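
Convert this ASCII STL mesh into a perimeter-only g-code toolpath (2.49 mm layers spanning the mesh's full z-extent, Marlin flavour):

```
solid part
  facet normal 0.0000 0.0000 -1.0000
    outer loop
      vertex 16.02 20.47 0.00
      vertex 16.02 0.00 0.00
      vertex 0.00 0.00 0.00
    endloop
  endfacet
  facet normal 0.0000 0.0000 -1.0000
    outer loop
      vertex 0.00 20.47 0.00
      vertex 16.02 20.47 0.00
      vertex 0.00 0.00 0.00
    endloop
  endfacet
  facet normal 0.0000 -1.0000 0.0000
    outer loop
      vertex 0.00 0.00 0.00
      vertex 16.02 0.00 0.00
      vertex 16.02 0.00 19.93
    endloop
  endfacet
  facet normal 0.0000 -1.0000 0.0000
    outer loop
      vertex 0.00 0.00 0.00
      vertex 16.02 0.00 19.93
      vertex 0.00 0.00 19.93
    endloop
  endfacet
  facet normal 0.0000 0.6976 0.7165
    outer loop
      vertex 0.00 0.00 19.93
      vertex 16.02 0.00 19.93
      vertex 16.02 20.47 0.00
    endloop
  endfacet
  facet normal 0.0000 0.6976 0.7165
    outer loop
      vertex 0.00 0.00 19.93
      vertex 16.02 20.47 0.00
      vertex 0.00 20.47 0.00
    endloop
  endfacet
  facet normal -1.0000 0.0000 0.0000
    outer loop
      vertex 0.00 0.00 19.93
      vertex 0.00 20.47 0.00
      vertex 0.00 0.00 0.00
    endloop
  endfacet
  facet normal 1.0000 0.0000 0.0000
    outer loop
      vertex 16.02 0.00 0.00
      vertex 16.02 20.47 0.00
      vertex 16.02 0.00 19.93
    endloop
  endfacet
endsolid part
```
; perimeter-only toolpath
G21 ; units = mm
G90 ; absolute positioning
G28 ; home
; layer 1
G0 Z2.49
G0 X0.00 Y0.00
G1 X16.02 Y0.00
G1 X16.02 Y17.91
G1 X0.00 Y17.91
G1 X0.00 Y0.00
; layer 2
G0 Z4.98
G0 X0.00 Y0.00
G1 X16.02 Y0.00
G1 X16.02 Y15.35
G1 X0.00 Y15.35
G1 X0.00 Y0.00
; layer 3
G0 Z7.47
G0 X0.00 Y0.00
G1 X16.02 Y0.00
G1 X16.02 Y12.79
G1 X0.00 Y12.79
G1 X0.00 Y0.00
; layer 4
G0 Z9.96
G0 X0.00 Y0.00
G1 X16.02 Y0.00
G1 X16.02 Y10.23
G1 X0.00 Y10.23
G1 X0.00 Y0.00
; layer 5
G0 Z12.46
G0 X0.00 Y0.00
G1 X16.02 Y0.00
G1 X16.02 Y7.68
G1 X0.00 Y7.68
G1 X0.00 Y0.00
; layer 6
G0 Z14.95
G0 X0.00 Y0.00
G1 X16.02 Y0.00
G1 X16.02 Y5.12
G1 X0.00 Y5.12
G1 X0.00 Y0.00
; layer 7
G0 Z17.44
G0 X0.00 Y0.00
G1 X16.02 Y0.00
G1 X16.02 Y2.56
G1 X0.00 Y2.56
G1 X0.00 Y0.00
M2 ; end

The solid is a wedge (ramp): 16 × 20.5 mm base, rising to 19.9 mm along the y=0 edge and sloping linearly to z=0 at y=20.5. Slicing at Δz = 2.49 mm — 8 equal slices spanning the solid's height, so layer i sits at z = i·h/8 — gives 7 non-empty perimeters. Each is a 4-segment closed polygon; G0 lifts to the layer z and rapids to the start vertex, then G1 traces the edges. The cross-section shrinks linearly with z (the slice at the apex is degenerate and omitted).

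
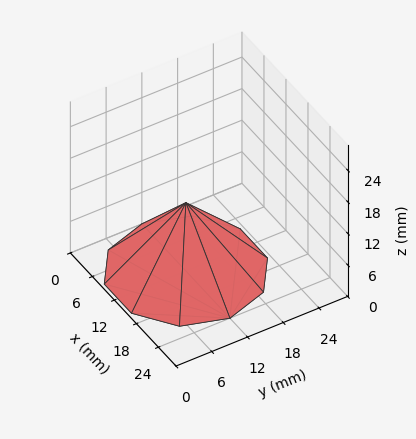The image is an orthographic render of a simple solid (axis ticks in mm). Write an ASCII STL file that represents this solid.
Reading the render: the shape is a regular 10-sided pyramid, base circumscribed radius ≈ 12 mm, apex at z ≈ 13 mm (dimensions read to the nearest mm from the axis ticks). For the STL, each face is triangulated and given an outward normal.

solid part
  facet normal 0.0000 0.0000 -1.0000
    outer loop
      vertex 15.71 23.41 0.00
      vertex 21.71 19.05 0.00
      vertex 24.00 12.00 0.00
    endloop
  endfacet
  facet normal 0.0000 0.0000 -1.0000
    outer loop
      vertex 8.29 23.41 0.00
      vertex 15.71 23.41 0.00
      vertex 24.00 12.00 0.00
    endloop
  endfacet
  facet normal 0.0000 0.0000 -1.0000
    outer loop
      vertex 2.29 19.05 0.00
      vertex 8.29 23.41 0.00
      vertex 24.00 12.00 0.00
    endloop
  endfacet
  facet normal 0.0000 0.0000 -1.0000
    outer loop
      vertex 0.00 12.00 0.00
      vertex 2.29 19.05 0.00
      vertex 24.00 12.00 0.00
    endloop
  endfacet
  facet normal 0.0000 0.0000 -1.0000
    outer loop
      vertex 2.29 4.95 0.00
      vertex 0.00 12.00 0.00
      vertex 24.00 12.00 0.00
    endloop
  endfacet
  facet normal 0.0000 0.0000 -1.0000
    outer loop
      vertex 8.29 0.59 0.00
      vertex 2.29 4.95 0.00
      vertex 24.00 12.00 0.00
    endloop
  endfacet
  facet normal 0.0000 0.0000 -1.0000
    outer loop
      vertex 15.71 0.59 0.00
      vertex 8.29 0.59 0.00
      vertex 24.00 12.00 0.00
    endloop
  endfacet
  facet normal 0.0000 0.0000 -1.0000
    outer loop
      vertex 21.71 4.95 0.00
      vertex 15.71 0.59 0.00
      vertex 24.00 12.00 0.00
    endloop
  endfacet
  facet normal 0.7147 0.2322 0.6597
    outer loop
      vertex 24.00 12.00 0.00
      vertex 21.71 19.05 0.00
      vertex 12.00 12.00 13.00
    endloop
  endfacet
  facet normal 0.4418 0.6080 0.6597
    outer loop
      vertex 21.71 19.05 0.00
      vertex 15.71 23.41 0.00
      vertex 12.00 12.00 13.00
    endloop
  endfacet
  facet normal 0.0000 0.7516 0.6596
    outer loop
      vertex 15.71 23.41 0.00
      vertex 8.29 23.41 0.00
      vertex 12.00 12.00 13.00
    endloop
  endfacet
  facet normal -0.4418 0.6080 0.6597
    outer loop
      vertex 8.29 23.41 0.00
      vertex 2.29 19.05 0.00
      vertex 12.00 12.00 13.00
    endloop
  endfacet
  facet normal -0.7147 0.2322 0.6597
    outer loop
      vertex 2.29 19.05 0.00
      vertex 0.00 12.00 0.00
      vertex 12.00 12.00 13.00
    endloop
  endfacet
  facet normal -0.7147 -0.2322 0.6597
    outer loop
      vertex 0.00 12.00 0.00
      vertex 2.29 4.95 0.00
      vertex 12.00 12.00 13.00
    endloop
  endfacet
  facet normal -0.4418 -0.6080 0.6597
    outer loop
      vertex 2.29 4.95 0.00
      vertex 8.29 0.59 0.00
      vertex 12.00 12.00 13.00
    endloop
  endfacet
  facet normal 0.0000 -0.7516 0.6596
    outer loop
      vertex 8.29 0.59 0.00
      vertex 15.71 0.59 0.00
      vertex 12.00 12.00 13.00
    endloop
  endfacet
  facet normal 0.4418 -0.6080 0.6597
    outer loop
      vertex 15.71 0.59 0.00
      vertex 21.71 4.95 0.00
      vertex 12.00 12.00 13.00
    endloop
  endfacet
  facet normal 0.7147 -0.2322 0.6597
    outer loop
      vertex 21.71 4.95 0.00
      vertex 24.00 12.00 0.00
      vertex 12.00 12.00 13.00
    endloop
  endfacet
endsolid part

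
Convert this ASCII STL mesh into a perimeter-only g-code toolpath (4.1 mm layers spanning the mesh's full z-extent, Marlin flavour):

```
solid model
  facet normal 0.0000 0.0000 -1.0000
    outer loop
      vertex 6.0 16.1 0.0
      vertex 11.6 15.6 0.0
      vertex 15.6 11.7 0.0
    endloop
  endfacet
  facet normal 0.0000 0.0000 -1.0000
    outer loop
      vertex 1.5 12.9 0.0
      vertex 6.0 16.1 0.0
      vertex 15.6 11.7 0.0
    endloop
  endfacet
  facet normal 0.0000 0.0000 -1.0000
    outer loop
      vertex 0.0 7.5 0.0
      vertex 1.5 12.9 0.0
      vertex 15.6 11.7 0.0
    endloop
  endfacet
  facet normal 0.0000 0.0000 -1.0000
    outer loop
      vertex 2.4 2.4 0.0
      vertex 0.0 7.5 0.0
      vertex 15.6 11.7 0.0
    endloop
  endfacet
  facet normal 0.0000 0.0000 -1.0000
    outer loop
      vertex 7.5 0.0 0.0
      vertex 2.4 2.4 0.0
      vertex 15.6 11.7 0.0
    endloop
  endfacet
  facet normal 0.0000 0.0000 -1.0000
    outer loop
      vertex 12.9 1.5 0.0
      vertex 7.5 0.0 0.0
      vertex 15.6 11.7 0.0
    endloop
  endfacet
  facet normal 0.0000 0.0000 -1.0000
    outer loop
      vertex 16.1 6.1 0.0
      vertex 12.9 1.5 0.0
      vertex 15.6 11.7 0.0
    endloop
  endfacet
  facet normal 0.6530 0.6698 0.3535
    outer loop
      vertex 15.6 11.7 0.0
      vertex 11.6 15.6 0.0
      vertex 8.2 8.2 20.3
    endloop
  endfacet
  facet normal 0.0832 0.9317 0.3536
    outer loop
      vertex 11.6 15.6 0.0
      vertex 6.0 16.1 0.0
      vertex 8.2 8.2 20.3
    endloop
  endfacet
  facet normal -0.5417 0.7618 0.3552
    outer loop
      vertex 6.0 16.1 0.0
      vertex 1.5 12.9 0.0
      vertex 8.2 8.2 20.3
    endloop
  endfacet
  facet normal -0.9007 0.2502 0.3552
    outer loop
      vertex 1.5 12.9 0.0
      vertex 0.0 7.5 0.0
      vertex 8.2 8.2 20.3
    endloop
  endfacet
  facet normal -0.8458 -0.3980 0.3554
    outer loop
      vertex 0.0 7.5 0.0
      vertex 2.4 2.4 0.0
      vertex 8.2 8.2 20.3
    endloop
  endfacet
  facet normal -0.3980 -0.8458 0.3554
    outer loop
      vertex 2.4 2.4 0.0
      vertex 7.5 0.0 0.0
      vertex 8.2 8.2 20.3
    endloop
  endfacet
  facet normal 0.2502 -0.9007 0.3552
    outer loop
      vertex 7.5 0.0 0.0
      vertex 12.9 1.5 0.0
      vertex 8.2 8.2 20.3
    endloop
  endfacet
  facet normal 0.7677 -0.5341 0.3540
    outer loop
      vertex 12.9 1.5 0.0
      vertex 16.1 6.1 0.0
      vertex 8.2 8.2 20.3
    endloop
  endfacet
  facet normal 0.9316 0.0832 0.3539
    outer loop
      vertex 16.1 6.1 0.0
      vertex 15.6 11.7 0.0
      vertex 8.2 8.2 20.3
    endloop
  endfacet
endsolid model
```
; perimeter-only toolpath
G21 ; units = mm
G90 ; absolute positioning
G28 ; home
; layer 1
G0 Z4.1
G0 X14.1 Y11.0
G1 X10.9 Y14.1
G1 X6.4 Y14.5
G1 X2.8 Y12.0
G1 X1.6 Y7.6
G1 X3.6 Y3.6
G1 X7.6 Y1.6
G1 X12.0 Y2.8
G1 X14.5 Y6.5
G1 X14.1 Y11.0
; layer 2
G0 Z8.1
G0 X12.6 Y10.3
G1 X10.2 Y12.6
G1 X6.9 Y12.9
G1 X4.2 Y11.0
G1 X3.3 Y7.8
G1 X4.7 Y4.7
G1 X7.8 Y3.3
G1 X11.0 Y4.2
G1 X12.9 Y6.9
G1 X12.6 Y10.3
; layer 3
G0 Z12.2
G0 X11.2 Y9.6
G1 X9.6 Y11.2
G1 X7.3 Y11.4
G1 X5.5 Y10.1
G1 X4.9 Y7.9
G1 X5.9 Y5.9
G1 X7.9 Y4.9
G1 X10.1 Y5.5
G1 X11.4 Y7.4
G1 X11.2 Y9.6
; layer 4
G0 Z16.2
G0 X9.7 Y8.9
G1 X8.9 Y9.7
G1 X7.8 Y9.8
G1 X6.9 Y9.1
G1 X6.6 Y8.1
G1 X7.0 Y7.0
G1 X8.1 Y6.6
G1 X9.1 Y6.9
G1 X9.8 Y7.8
G1 X9.7 Y8.9
M2 ; end

The solid is a regular 9-sided pyramid, base circumscribed radius ≈ 8.2 mm, apex at z ≈ 20.3 mm. Slicing at Δz = 4.1 mm — 5 equal slices spanning the solid's height, so layer i sits at z = i·h/5 — gives 4 non-empty perimeters. Each is a 9-segment closed polygon; G0 lifts to the layer z and rapids to the start vertex, then G1 traces the edges. The cross-section shrinks linearly with z (the slice at the apex is degenerate and omitted).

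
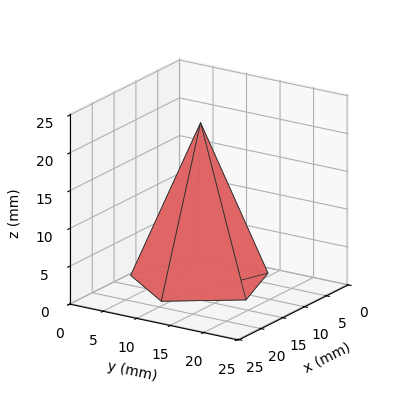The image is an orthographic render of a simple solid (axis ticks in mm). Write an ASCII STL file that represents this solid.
Reading the render: the shape is a regular 5-sided pyramid, base circumscribed radius ≈ 9 mm, apex at z ≈ 21 mm (dimensions read to the nearest mm from the axis ticks). For the STL, each face is triangulated and given an outward normal.

solid part
  facet normal 0.0000 0.0000 -1.0000
    outer loop
      vertex 1.7 14.3 0.0
      vertex 11.8 17.6 0.0
      vertex 18.0 9.0 0.0
    endloop
  endfacet
  facet normal 0.0000 0.0000 -1.0000
    outer loop
      vertex 1.7 3.7 0.0
      vertex 1.7 14.3 0.0
      vertex 18.0 9.0 0.0
    endloop
  endfacet
  facet normal 0.0000 0.0000 -1.0000
    outer loop
      vertex 11.8 0.4 0.0
      vertex 1.7 3.7 0.0
      vertex 18.0 9.0 0.0
    endloop
  endfacet
  facet normal 0.7662 0.5524 0.3284
    outer loop
      vertex 18.0 9.0 0.0
      vertex 11.8 17.6 0.0
      vertex 9.0 9.0 21.0
    endloop
  endfacet
  facet normal -0.2933 0.8978 0.3286
    outer loop
      vertex 11.8 17.6 0.0
      vertex 1.7 14.3 0.0
      vertex 9.0 9.0 21.0
    endloop
  endfacet
  facet normal -0.9446 0.0000 0.3283
    outer loop
      vertex 1.7 14.3 0.0
      vertex 1.7 3.7 0.0
      vertex 9.0 9.0 21.0
    endloop
  endfacet
  facet normal -0.2933 -0.8978 0.3286
    outer loop
      vertex 1.7 3.7 0.0
      vertex 11.8 0.4 0.0
      vertex 9.0 9.0 21.0
    endloop
  endfacet
  facet normal 0.7662 -0.5524 0.3284
    outer loop
      vertex 11.8 0.4 0.0
      vertex 18.0 9.0 0.0
      vertex 9.0 9.0 21.0
    endloop
  endfacet
endsolid part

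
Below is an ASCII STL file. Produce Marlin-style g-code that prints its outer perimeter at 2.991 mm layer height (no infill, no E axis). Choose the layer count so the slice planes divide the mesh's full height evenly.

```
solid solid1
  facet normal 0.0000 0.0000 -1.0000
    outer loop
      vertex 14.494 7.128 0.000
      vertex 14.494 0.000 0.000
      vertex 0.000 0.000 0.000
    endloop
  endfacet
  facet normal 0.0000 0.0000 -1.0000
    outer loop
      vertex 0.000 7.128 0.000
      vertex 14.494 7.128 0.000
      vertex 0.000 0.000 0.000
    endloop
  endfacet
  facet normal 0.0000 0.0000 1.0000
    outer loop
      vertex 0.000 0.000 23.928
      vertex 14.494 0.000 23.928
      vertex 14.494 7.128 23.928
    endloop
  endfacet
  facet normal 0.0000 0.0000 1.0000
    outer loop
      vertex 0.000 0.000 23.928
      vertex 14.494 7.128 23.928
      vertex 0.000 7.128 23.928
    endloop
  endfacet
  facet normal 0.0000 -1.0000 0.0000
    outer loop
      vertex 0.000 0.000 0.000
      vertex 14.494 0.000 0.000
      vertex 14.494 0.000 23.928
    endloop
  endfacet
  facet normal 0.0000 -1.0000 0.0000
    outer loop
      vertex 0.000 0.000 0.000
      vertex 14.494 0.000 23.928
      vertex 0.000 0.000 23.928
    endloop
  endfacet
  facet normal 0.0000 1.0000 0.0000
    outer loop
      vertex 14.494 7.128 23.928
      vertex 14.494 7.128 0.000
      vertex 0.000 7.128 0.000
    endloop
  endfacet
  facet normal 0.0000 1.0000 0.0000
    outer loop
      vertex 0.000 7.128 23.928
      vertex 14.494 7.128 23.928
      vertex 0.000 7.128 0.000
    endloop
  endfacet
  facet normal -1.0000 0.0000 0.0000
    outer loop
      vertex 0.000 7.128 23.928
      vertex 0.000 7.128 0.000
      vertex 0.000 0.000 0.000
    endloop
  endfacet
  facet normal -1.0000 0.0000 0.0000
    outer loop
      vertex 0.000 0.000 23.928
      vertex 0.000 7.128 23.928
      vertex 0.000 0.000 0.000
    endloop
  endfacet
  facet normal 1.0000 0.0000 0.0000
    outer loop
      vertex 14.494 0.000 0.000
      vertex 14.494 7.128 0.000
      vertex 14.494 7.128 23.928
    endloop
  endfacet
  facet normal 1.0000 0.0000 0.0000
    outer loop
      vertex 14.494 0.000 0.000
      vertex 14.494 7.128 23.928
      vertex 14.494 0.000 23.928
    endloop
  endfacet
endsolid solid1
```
; perimeter-only toolpath
G21 ; units = mm
G90 ; absolute positioning
G28 ; home
; layer 1
G0 Z2.991
G0 X0.000 Y0.000
G1 X14.494 Y0.000
G1 X14.494 Y7.128
G1 X0.000 Y7.128
G1 X0.000 Y0.000
; layer 2
G0 Z5.982
G0 X0.000 Y0.000
G1 X14.494 Y0.000
G1 X14.494 Y7.128
G1 X0.000 Y7.128
G1 X0.000 Y0.000
; layer 3
G0 Z8.973
G0 X0.000 Y0.000
G1 X14.494 Y0.000
G1 X14.494 Y7.128
G1 X0.000 Y7.128
G1 X0.000 Y0.000
; layer 4
G0 Z11.964
G0 X0.000 Y0.000
G1 X14.494 Y0.000
G1 X14.494 Y7.128
G1 X0.000 Y7.128
G1 X0.000 Y0.000
; layer 5
G0 Z14.955
G0 X0.000 Y0.000
G1 X14.494 Y0.000
G1 X14.494 Y7.128
G1 X0.000 Y7.128
G1 X0.000 Y0.000
; layer 6
G0 Z17.946
G0 X0.000 Y0.000
G1 X14.494 Y0.000
G1 X14.494 Y7.128
G1 X0.000 Y7.128
G1 X0.000 Y0.000
; layer 7
G0 Z20.937
G0 X0.000 Y0.000
G1 X14.494 Y0.000
G1 X14.494 Y7.128
G1 X0.000 Y7.128
G1 X0.000 Y0.000
; layer 8
G0 Z23.928
G0 X0.000 Y0.000
G1 X14.494 Y0.000
G1 X14.494 Y7.128
G1 X0.000 Y7.128
G1 X0.000 Y0.000
M2 ; end

The solid is a rectangular box, roughly 14.5 × 7.13 mm footprint and 23.9 mm tall. Slicing at Δz = 2.991 mm — 8 equal slices spanning the solid's height, so layer i sits at z = i·h/8 — gives 8 non-empty perimeters. Each is a 4-segment closed polygon; G0 lifts to the layer z and rapids to the start vertex, then G1 traces the edges.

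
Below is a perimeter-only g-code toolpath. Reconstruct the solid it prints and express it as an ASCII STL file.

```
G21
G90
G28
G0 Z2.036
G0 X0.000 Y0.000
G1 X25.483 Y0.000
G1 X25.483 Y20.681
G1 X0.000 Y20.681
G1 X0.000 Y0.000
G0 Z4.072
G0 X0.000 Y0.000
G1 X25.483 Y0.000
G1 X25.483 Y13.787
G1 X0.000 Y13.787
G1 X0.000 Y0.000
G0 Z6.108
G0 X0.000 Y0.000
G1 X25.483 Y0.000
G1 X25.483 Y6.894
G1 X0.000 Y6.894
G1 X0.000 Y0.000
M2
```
solid part
  facet normal 0.0000 0.0000 -1.0000
    outer loop
      vertex 25.483 27.575 0.000
      vertex 25.483 0.000 0.000
      vertex 0.000 0.000 0.000
    endloop
  endfacet
  facet normal 0.0000 0.0000 -1.0000
    outer loop
      vertex 0.000 27.575 0.000
      vertex 25.483 27.575 0.000
      vertex 0.000 0.000 0.000
    endloop
  endfacet
  facet normal 0.0000 -1.0000 0.0000
    outer loop
      vertex 0.000 0.000 0.000
      vertex 25.483 0.000 0.000
      vertex 25.483 0.000 8.144
    endloop
  endfacet
  facet normal 0.0000 -1.0000 0.0000
    outer loop
      vertex 0.000 0.000 0.000
      vertex 25.483 0.000 8.144
      vertex 0.000 0.000 8.144
    endloop
  endfacet
  facet normal 0.0000 0.2832 0.9590
    outer loop
      vertex 0.000 0.000 8.144
      vertex 25.483 0.000 8.144
      vertex 25.483 27.575 0.000
    endloop
  endfacet
  facet normal 0.0000 0.2832 0.9590
    outer loop
      vertex 0.000 0.000 8.144
      vertex 25.483 27.575 0.000
      vertex 0.000 27.575 0.000
    endloop
  endfacet
  facet normal -1.0000 0.0000 0.0000
    outer loop
      vertex 0.000 0.000 8.144
      vertex 0.000 27.575 0.000
      vertex 0.000 0.000 0.000
    endloop
  endfacet
  facet normal 1.0000 0.0000 0.0000
    outer loop
      vertex 25.483 0.000 0.000
      vertex 25.483 27.575 0.000
      vertex 25.483 0.000 8.144
    endloop
  endfacet
endsolid part

The G0 Z moves step by Δz≈2.036 mm. The G1 loops shrink linearly with z, so the solid tapers from its base footprint up to z≈8.14. Closing with a flat bottom cap and the tapered top and triangulating gives 8 facets — a wedge (ramp): 25.5 × 27.6 mm base, rising to 8.14 mm along the y=0 edge and sloping linearly to z=0 at y=27.6.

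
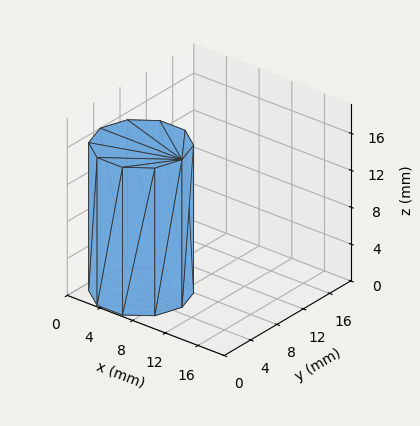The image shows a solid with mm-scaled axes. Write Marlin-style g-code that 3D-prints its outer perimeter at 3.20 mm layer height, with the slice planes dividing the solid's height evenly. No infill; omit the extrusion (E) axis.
Reading the render: the shape is a regular 10-sided prism (a cylinder approximated with 10 flat sides), circumscribed radius ≈ 5 mm, height ≈ 16 mm (dimensions read to the nearest mm from the axis ticks). For the g-code, the solid's height is divided into equal slices at the stated Δz and each level perimeter traced with G1 moves after a G0 lift.

; perimeter-only toolpath
G21 ; units = mm
G90 ; absolute positioning
G28 ; home
; layer 1
G0 Z3.20
G0 X10.00 Y5.00
G1 X9.05 Y7.94
G1 X6.55 Y9.76
G1 X3.45 Y9.76
G1 X0.95 Y7.94
G1 X0.00 Y5.00
G1 X0.95 Y2.06
G1 X3.45 Y0.24
G1 X6.55 Y0.24
G1 X9.05 Y2.06
G1 X10.00 Y5.00
; layer 2
G0 Z6.40
G0 X10.00 Y5.00
G1 X9.05 Y7.94
G1 X6.55 Y9.76
G1 X3.45 Y9.76
G1 X0.95 Y7.94
G1 X0.00 Y5.00
G1 X0.95 Y2.06
G1 X3.45 Y0.24
G1 X6.55 Y0.24
G1 X9.05 Y2.06
G1 X10.00 Y5.00
; layer 3
G0 Z9.60
G0 X10.00 Y5.00
G1 X9.05 Y7.94
G1 X6.55 Y9.76
G1 X3.45 Y9.76
G1 X0.95 Y7.94
G1 X0.00 Y5.00
G1 X0.95 Y2.06
G1 X3.45 Y0.24
G1 X6.55 Y0.24
G1 X9.05 Y2.06
G1 X10.00 Y5.00
; layer 4
G0 Z12.80
G0 X10.00 Y5.00
G1 X9.05 Y7.94
G1 X6.55 Y9.76
G1 X3.45 Y9.76
G1 X0.95 Y7.94
G1 X0.00 Y5.00
G1 X0.95 Y2.06
G1 X3.45 Y0.24
G1 X6.55 Y0.24
G1 X9.05 Y2.06
G1 X10.00 Y5.00
; layer 5
G0 Z16.00
G0 X10.00 Y5.00
G1 X9.05 Y7.94
G1 X6.55 Y9.76
G1 X3.45 Y9.76
G1 X0.95 Y7.94
G1 X0.00 Y5.00
G1 X0.95 Y2.06
G1 X3.45 Y0.24
G1 X6.55 Y0.24
G1 X9.05 Y2.06
G1 X10.00 Y5.00
M2 ; end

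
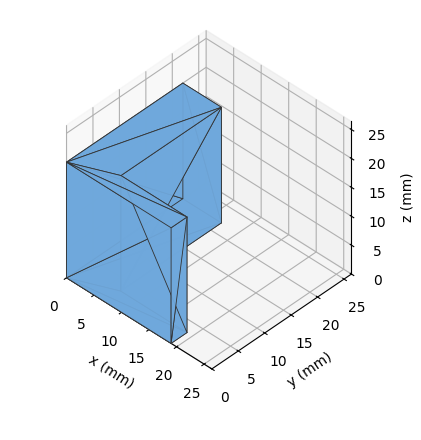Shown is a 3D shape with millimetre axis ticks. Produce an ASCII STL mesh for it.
Reading the render: the shape is an L-shaped prism: outer 19 × 22 mm, arm thicknesses ≈ 3 mm (horizontal) and 7 mm (vertical), extruded 20 mm in z (dimensions read to the nearest mm from the axis ticks). For the STL, each face is triangulated and given an outward normal.

solid part
  facet normal 0.0000 0.0000 -1.0000
    outer loop
      vertex 19.000 3.000 0.000
      vertex 19.000 0.000 0.000
      vertex 0.000 0.000 0.000
    endloop
  endfacet
  facet normal 0.0000 0.0000 -1.0000
    outer loop
      vertex 7.000 3.000 0.000
      vertex 19.000 3.000 0.000
      vertex 0.000 0.000 0.000
    endloop
  endfacet
  facet normal 0.0000 0.0000 -1.0000
    outer loop
      vertex 7.000 22.000 0.000
      vertex 7.000 3.000 0.000
      vertex 0.000 0.000 0.000
    endloop
  endfacet
  facet normal 0.0000 0.0000 -1.0000
    outer loop
      vertex 0.000 22.000 0.000
      vertex 7.000 22.000 0.000
      vertex 0.000 0.000 0.000
    endloop
  endfacet
  facet normal 0.0000 0.0000 1.0000
    outer loop
      vertex 0.000 0.000 20.000
      vertex 19.000 0.000 20.000
      vertex 19.000 3.000 20.000
    endloop
  endfacet
  facet normal 0.0000 0.0000 1.0000
    outer loop
      vertex 0.000 0.000 20.000
      vertex 19.000 3.000 20.000
      vertex 7.000 3.000 20.000
    endloop
  endfacet
  facet normal 0.0000 0.0000 1.0000
    outer loop
      vertex 0.000 0.000 20.000
      vertex 7.000 3.000 20.000
      vertex 7.000 22.000 20.000
    endloop
  endfacet
  facet normal 0.0000 0.0000 1.0000
    outer loop
      vertex 0.000 0.000 20.000
      vertex 7.000 22.000 20.000
      vertex 0.000 22.000 20.000
    endloop
  endfacet
  facet normal 0.0000 -1.0000 0.0000
    outer loop
      vertex 0.000 0.000 0.000
      vertex 19.000 0.000 0.000
      vertex 19.000 0.000 20.000
    endloop
  endfacet
  facet normal 0.0000 -1.0000 0.0000
    outer loop
      vertex 0.000 0.000 0.000
      vertex 19.000 0.000 20.000
      vertex 0.000 0.000 20.000
    endloop
  endfacet
  facet normal 1.0000 0.0000 0.0000
    outer loop
      vertex 19.000 0.000 0.000
      vertex 19.000 3.000 0.000
      vertex 19.000 3.000 20.000
    endloop
  endfacet
  facet normal 1.0000 0.0000 0.0000
    outer loop
      vertex 19.000 0.000 0.000
      vertex 19.000 3.000 20.000
      vertex 19.000 0.000 20.000
    endloop
  endfacet
  facet normal 0.0000 1.0000 0.0000
    outer loop
      vertex 19.000 3.000 0.000
      vertex 7.000 3.000 0.000
      vertex 7.000 3.000 20.000
    endloop
  endfacet
  facet normal 0.0000 1.0000 0.0000
    outer loop
      vertex 19.000 3.000 0.000
      vertex 7.000 3.000 20.000
      vertex 19.000 3.000 20.000
    endloop
  endfacet
  facet normal 1.0000 0.0000 0.0000
    outer loop
      vertex 7.000 3.000 0.000
      vertex 7.000 22.000 0.000
      vertex 7.000 22.000 20.000
    endloop
  endfacet
  facet normal 1.0000 0.0000 0.0000
    outer loop
      vertex 7.000 3.000 0.000
      vertex 7.000 22.000 20.000
      vertex 7.000 3.000 20.000
    endloop
  endfacet
  facet normal 0.0000 1.0000 0.0000
    outer loop
      vertex 7.000 22.000 0.000
      vertex 0.000 22.000 0.000
      vertex 0.000 22.000 20.000
    endloop
  endfacet
  facet normal 0.0000 1.0000 0.0000
    outer loop
      vertex 7.000 22.000 0.000
      vertex 0.000 22.000 20.000
      vertex 7.000 22.000 20.000
    endloop
  endfacet
  facet normal -1.0000 0.0000 0.0000
    outer loop
      vertex 0.000 22.000 0.000
      vertex 0.000 0.000 0.000
      vertex 0.000 0.000 20.000
    endloop
  endfacet
  facet normal -1.0000 0.0000 0.0000
    outer loop
      vertex 0.000 22.000 0.000
      vertex 0.000 0.000 20.000
      vertex 0.000 22.000 20.000
    endloop
  endfacet
endsolid part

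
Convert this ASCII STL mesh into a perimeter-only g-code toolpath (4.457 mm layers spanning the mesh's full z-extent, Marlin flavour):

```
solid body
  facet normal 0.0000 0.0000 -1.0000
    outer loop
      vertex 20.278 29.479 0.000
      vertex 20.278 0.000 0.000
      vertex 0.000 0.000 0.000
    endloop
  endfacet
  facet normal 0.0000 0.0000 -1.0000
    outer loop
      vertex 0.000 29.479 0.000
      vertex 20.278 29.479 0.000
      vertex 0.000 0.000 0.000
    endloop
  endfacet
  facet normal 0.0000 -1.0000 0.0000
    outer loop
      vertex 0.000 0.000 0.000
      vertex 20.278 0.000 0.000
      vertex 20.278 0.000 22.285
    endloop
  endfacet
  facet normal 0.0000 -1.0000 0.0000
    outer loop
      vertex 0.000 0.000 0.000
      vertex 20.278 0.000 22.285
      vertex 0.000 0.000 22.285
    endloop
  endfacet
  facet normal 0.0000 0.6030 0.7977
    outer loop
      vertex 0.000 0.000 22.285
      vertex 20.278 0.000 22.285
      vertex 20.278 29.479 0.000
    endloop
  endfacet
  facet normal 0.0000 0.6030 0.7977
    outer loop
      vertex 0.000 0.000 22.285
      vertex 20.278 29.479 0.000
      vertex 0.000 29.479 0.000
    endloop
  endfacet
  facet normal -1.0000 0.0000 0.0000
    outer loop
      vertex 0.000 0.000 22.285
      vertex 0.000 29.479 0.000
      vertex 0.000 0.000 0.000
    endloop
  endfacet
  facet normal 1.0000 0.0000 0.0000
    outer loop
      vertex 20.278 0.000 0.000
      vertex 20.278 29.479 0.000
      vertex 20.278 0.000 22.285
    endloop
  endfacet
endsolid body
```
; perimeter-only toolpath
G21 ; units = mm
G90 ; absolute positioning
G28 ; home
; layer 1
G0 Z4.457
G0 X0.000 Y0.000
G1 X20.278 Y0.000
G1 X20.278 Y23.583
G1 X0.000 Y23.583
G1 X0.000 Y0.000
; layer 2
G0 Z8.914
G0 X0.000 Y0.000
G1 X20.278 Y0.000
G1 X20.278 Y17.687
G1 X0.000 Y17.687
G1 X0.000 Y0.000
; layer 3
G0 Z13.371
G0 X0.000 Y0.000
G1 X20.278 Y0.000
G1 X20.278 Y11.792
G1 X0.000 Y11.792
G1 X0.000 Y0.000
; layer 4
G0 Z17.828
G0 X0.000 Y0.000
G1 X20.278 Y0.000
G1 X20.278 Y5.896
G1 X0.000 Y5.896
G1 X0.000 Y0.000
M2 ; end

The solid is a wedge (ramp): 20.3 × 29.5 mm base, rising to 22.3 mm along the y=0 edge and sloping linearly to z=0 at y=29.5. Slicing at Δz = 4.457 mm — 5 equal slices spanning the solid's height, so layer i sits at z = i·h/5 — gives 4 non-empty perimeters. Each is a 4-segment closed polygon; G0 lifts to the layer z and rapids to the start vertex, then G1 traces the edges. The cross-section shrinks linearly with z (the slice at the apex is degenerate and omitted).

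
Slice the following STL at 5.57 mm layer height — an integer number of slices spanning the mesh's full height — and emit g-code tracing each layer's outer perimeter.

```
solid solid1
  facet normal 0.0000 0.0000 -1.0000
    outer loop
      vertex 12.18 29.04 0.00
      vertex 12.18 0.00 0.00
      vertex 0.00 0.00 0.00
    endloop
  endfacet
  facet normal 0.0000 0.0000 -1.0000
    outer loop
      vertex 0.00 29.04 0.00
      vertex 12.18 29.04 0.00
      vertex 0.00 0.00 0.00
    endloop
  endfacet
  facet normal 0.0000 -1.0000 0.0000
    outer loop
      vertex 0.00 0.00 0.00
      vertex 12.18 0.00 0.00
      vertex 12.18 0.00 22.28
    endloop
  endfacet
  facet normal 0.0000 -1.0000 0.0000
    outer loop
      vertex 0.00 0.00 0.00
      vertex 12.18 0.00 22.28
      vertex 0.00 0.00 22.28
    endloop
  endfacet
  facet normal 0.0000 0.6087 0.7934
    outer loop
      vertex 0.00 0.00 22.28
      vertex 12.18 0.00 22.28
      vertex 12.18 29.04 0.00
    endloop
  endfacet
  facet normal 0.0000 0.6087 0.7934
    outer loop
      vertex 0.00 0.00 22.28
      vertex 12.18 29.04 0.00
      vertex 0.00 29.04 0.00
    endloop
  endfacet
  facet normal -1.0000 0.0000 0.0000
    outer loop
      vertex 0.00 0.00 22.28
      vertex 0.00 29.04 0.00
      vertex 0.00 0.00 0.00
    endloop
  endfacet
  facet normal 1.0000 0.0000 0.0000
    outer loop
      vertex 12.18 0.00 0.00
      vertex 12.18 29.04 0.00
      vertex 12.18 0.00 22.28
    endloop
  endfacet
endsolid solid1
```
; perimeter-only toolpath
G21 ; units = mm
G90 ; absolute positioning
G28 ; home
; layer 1
G0 Z5.57
G0 X0.00 Y0.00
G1 X12.18 Y0.00
G1 X12.18 Y21.78
G1 X0.00 Y21.78
G1 X0.00 Y0.00
; layer 2
G0 Z11.14
G0 X0.00 Y0.00
G1 X12.18 Y0.00
G1 X12.18 Y14.52
G1 X0.00 Y14.52
G1 X0.00 Y0.00
; layer 3
G0 Z16.71
G0 X0.00 Y0.00
G1 X12.18 Y0.00
G1 X12.18 Y7.26
G1 X0.00 Y7.26
G1 X0.00 Y0.00
M2 ; end

The solid is a wedge (ramp): 12.2 × 29 mm base, rising to 22.3 mm along the y=0 edge and sloping linearly to z=0 at y=29. Slicing at Δz = 5.57 mm — 4 equal slices spanning the solid's height, so layer i sits at z = i·h/4 — gives 3 non-empty perimeters. Each is a 4-segment closed polygon; G0 lifts to the layer z and rapids to the start vertex, then G1 traces the edges. The cross-section shrinks linearly with z (the slice at the apex is degenerate and omitted).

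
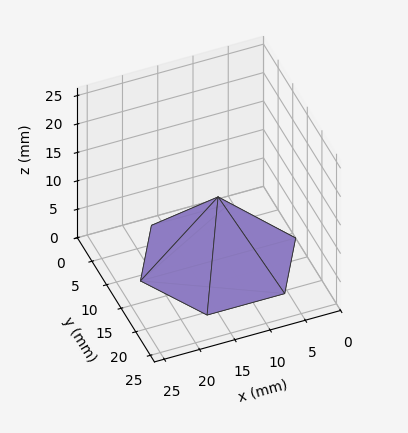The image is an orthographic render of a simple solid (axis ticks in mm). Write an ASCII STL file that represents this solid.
Reading the render: the shape is a regular 6-sided pyramid, base circumscribed radius ≈ 11 mm, apex at z ≈ 11 mm (dimensions read to the nearest mm from the axis ticks). For the STL, each face is triangulated and given an outward normal.

solid part
  facet normal 0.0000 0.0000 -1.0000
    outer loop
      vertex 5.50 20.53 0.00
      vertex 16.50 20.53 0.00
      vertex 22.00 11.00 0.00
    endloop
  endfacet
  facet normal 0.0000 0.0000 -1.0000
    outer loop
      vertex 0.00 11.00 0.00
      vertex 5.50 20.53 0.00
      vertex 22.00 11.00 0.00
    endloop
  endfacet
  facet normal 0.0000 0.0000 -1.0000
    outer loop
      vertex 5.50 1.47 0.00
      vertex 0.00 11.00 0.00
      vertex 22.00 11.00 0.00
    endloop
  endfacet
  facet normal 0.0000 0.0000 -1.0000
    outer loop
      vertex 16.50 1.47 0.00
      vertex 5.50 1.47 0.00
      vertex 22.00 11.00 0.00
    endloop
  endfacet
  facet normal 0.6547 0.3778 0.6547
    outer loop
      vertex 22.00 11.00 0.00
      vertex 16.50 20.53 0.00
      vertex 11.00 11.00 11.00
    endloop
  endfacet
  facet normal 0.0000 0.7558 0.6548
    outer loop
      vertex 16.50 20.53 0.00
      vertex 5.50 20.53 0.00
      vertex 11.00 11.00 11.00
    endloop
  endfacet
  facet normal -0.6547 0.3778 0.6547
    outer loop
      vertex 5.50 20.53 0.00
      vertex 0.00 11.00 0.00
      vertex 11.00 11.00 11.00
    endloop
  endfacet
  facet normal -0.6547 -0.3778 0.6547
    outer loop
      vertex 0.00 11.00 0.00
      vertex 5.50 1.47 0.00
      vertex 11.00 11.00 11.00
    endloop
  endfacet
  facet normal 0.0000 -0.7558 0.6548
    outer loop
      vertex 5.50 1.47 0.00
      vertex 16.50 1.47 0.00
      vertex 11.00 11.00 11.00
    endloop
  endfacet
  facet normal 0.6547 -0.3778 0.6547
    outer loop
      vertex 16.50 1.47 0.00
      vertex 22.00 11.00 0.00
      vertex 11.00 11.00 11.00
    endloop
  endfacet
endsolid part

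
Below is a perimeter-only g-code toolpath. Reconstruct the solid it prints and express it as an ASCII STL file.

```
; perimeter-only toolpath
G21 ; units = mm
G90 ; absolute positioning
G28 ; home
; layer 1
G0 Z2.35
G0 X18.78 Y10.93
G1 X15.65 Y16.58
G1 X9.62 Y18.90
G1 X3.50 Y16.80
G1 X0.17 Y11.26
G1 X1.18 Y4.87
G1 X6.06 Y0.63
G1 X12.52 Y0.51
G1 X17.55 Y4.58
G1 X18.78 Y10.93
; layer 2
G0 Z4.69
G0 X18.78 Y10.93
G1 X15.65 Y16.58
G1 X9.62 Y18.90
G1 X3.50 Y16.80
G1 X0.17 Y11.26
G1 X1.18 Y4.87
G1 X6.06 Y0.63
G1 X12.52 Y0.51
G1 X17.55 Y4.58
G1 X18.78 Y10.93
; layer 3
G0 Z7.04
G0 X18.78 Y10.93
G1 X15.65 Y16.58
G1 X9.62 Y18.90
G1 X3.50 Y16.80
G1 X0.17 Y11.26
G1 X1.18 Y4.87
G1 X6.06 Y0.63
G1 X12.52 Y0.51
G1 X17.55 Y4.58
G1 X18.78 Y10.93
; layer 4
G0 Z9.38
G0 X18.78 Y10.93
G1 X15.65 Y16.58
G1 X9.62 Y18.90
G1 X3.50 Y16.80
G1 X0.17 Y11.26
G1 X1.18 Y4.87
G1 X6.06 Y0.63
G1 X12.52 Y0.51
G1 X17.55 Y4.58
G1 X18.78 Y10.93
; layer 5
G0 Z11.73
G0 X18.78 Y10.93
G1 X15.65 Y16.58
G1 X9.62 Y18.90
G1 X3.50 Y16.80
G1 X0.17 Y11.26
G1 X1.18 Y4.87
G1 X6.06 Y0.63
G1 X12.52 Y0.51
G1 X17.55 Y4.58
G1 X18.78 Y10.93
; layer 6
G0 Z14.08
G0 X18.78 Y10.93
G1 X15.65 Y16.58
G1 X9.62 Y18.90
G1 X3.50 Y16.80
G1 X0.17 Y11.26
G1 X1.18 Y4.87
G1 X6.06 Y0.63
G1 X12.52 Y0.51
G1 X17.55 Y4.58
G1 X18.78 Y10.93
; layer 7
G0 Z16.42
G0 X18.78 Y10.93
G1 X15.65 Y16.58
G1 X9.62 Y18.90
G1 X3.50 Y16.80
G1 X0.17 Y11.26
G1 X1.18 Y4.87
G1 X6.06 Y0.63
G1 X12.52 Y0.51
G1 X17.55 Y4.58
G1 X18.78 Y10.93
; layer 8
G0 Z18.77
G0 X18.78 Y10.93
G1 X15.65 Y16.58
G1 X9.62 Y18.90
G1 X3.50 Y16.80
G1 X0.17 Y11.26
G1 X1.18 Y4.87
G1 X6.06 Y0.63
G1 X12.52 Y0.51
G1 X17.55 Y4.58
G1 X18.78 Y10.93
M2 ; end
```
solid part
  facet normal 0.0000 0.0000 -1.0000
    outer loop
      vertex 9.62 18.90 0.00
      vertex 15.65 16.58 0.00
      vertex 18.78 10.93 0.00
    endloop
  endfacet
  facet normal 0.0000 0.0000 -1.0000
    outer loop
      vertex 3.50 16.80 0.00
      vertex 9.62 18.90 0.00
      vertex 18.78 10.93 0.00
    endloop
  endfacet
  facet normal 0.0000 0.0000 -1.0000
    outer loop
      vertex 0.17 11.26 0.00
      vertex 3.50 16.80 0.00
      vertex 18.78 10.93 0.00
    endloop
  endfacet
  facet normal 0.0000 0.0000 -1.0000
    outer loop
      vertex 1.18 4.87 0.00
      vertex 0.17 11.26 0.00
      vertex 18.78 10.93 0.00
    endloop
  endfacet
  facet normal 0.0000 0.0000 -1.0000
    outer loop
      vertex 6.06 0.63 0.00
      vertex 1.18 4.87 0.00
      vertex 18.78 10.93 0.00
    endloop
  endfacet
  facet normal 0.0000 0.0000 -1.0000
    outer loop
      vertex 12.52 0.51 0.00
      vertex 6.06 0.63 0.00
      vertex 18.78 10.93 0.00
    endloop
  endfacet
  facet normal 0.0000 0.0000 -1.0000
    outer loop
      vertex 17.55 4.58 0.00
      vertex 12.52 0.51 0.00
      vertex 18.78 10.93 0.00
    endloop
  endfacet
  facet normal 0.0000 0.0000 1.0000
    outer loop
      vertex 18.78 10.93 18.77
      vertex 15.65 16.58 18.77
      vertex 9.62 18.90 18.77
    endloop
  endfacet
  facet normal 0.0000 0.0000 1.0000
    outer loop
      vertex 18.78 10.93 18.77
      vertex 9.62 18.90 18.77
      vertex 3.50 16.80 18.77
    endloop
  endfacet
  facet normal 0.0000 0.0000 1.0000
    outer loop
      vertex 18.78 10.93 18.77
      vertex 3.50 16.80 18.77
      vertex 0.17 11.26 18.77
    endloop
  endfacet
  facet normal 0.0000 0.0000 1.0000
    outer loop
      vertex 18.78 10.93 18.77
      vertex 0.17 11.26 18.77
      vertex 1.18 4.87 18.77
    endloop
  endfacet
  facet normal 0.0000 0.0000 1.0000
    outer loop
      vertex 18.78 10.93 18.77
      vertex 1.18 4.87 18.77
      vertex 6.06 0.63 18.77
    endloop
  endfacet
  facet normal 0.0000 0.0000 1.0000
    outer loop
      vertex 18.78 10.93 18.77
      vertex 6.06 0.63 18.77
      vertex 12.52 0.51 18.77
    endloop
  endfacet
  facet normal 0.0000 0.0000 1.0000
    outer loop
      vertex 18.78 10.93 18.77
      vertex 12.52 0.51 18.77
      vertex 17.55 4.58 18.77
    endloop
  endfacet
  facet normal 0.8747 0.4846 0.0000
    outer loop
      vertex 18.78 10.93 0.00
      vertex 15.65 16.58 0.00
      vertex 15.65 16.58 18.77
    endloop
  endfacet
  facet normal 0.8747 0.4846 0.0000
    outer loop
      vertex 18.78 10.93 0.00
      vertex 15.65 16.58 18.77
      vertex 18.78 10.93 18.77
    endloop
  endfacet
  facet normal 0.3591 0.9333 0.0000
    outer loop
      vertex 15.65 16.58 0.00
      vertex 9.62 18.90 0.00
      vertex 9.62 18.90 18.77
    endloop
  endfacet
  facet normal 0.3591 0.9333 0.0000
    outer loop
      vertex 15.65 16.58 0.00
      vertex 9.62 18.90 18.77
      vertex 15.65 16.58 18.77
    endloop
  endfacet
  facet normal -0.3246 0.9459 0.0000
    outer loop
      vertex 9.62 18.90 0.00
      vertex 3.50 16.80 0.00
      vertex 3.50 16.80 18.77
    endloop
  endfacet
  facet normal -0.3246 0.9459 0.0000
    outer loop
      vertex 9.62 18.90 0.00
      vertex 3.50 16.80 18.77
      vertex 9.62 18.90 18.77
    endloop
  endfacet
  facet normal -0.8571 0.5152 0.0000
    outer loop
      vertex 3.50 16.80 0.00
      vertex 0.17 11.26 0.00
      vertex 0.17 11.26 18.77
    endloop
  endfacet
  facet normal -0.8571 0.5152 0.0000
    outer loop
      vertex 3.50 16.80 0.00
      vertex 0.17 11.26 18.77
      vertex 3.50 16.80 18.77
    endloop
  endfacet
  facet normal -0.9877 -0.1561 0.0000
    outer loop
      vertex 0.17 11.26 0.00
      vertex 1.18 4.87 0.00
      vertex 1.18 4.87 18.77
    endloop
  endfacet
  facet normal -0.9877 -0.1561 0.0000
    outer loop
      vertex 0.17 11.26 0.00
      vertex 1.18 4.87 18.77
      vertex 0.17 11.26 18.77
    endloop
  endfacet
  facet normal -0.6559 -0.7549 0.0000
    outer loop
      vertex 1.18 4.87 0.00
      vertex 6.06 0.63 0.00
      vertex 6.06 0.63 18.77
    endloop
  endfacet
  facet normal -0.6559 -0.7549 0.0000
    outer loop
      vertex 1.18 4.87 0.00
      vertex 6.06 0.63 18.77
      vertex 1.18 4.87 18.77
    endloop
  endfacet
  facet normal -0.0186 -0.9998 0.0000
    outer loop
      vertex 6.06 0.63 0.00
      vertex 12.52 0.51 0.00
      vertex 12.52 0.51 18.77
    endloop
  endfacet
  facet normal -0.0186 -0.9998 0.0000
    outer loop
      vertex 6.06 0.63 0.00
      vertex 12.52 0.51 18.77
      vertex 6.06 0.63 18.77
    endloop
  endfacet
  facet normal 0.6290 -0.7774 0.0000
    outer loop
      vertex 12.52 0.51 0.00
      vertex 17.55 4.58 0.00
      vertex 17.55 4.58 18.77
    endloop
  endfacet
  facet normal 0.6290 -0.7774 0.0000
    outer loop
      vertex 12.52 0.51 0.00
      vertex 17.55 4.58 18.77
      vertex 12.52 0.51 18.77
    endloop
  endfacet
  facet normal 0.9818 -0.1902 0.0000
    outer loop
      vertex 17.55 4.58 0.00
      vertex 18.78 10.93 0.00
      vertex 18.78 10.93 18.77
    endloop
  endfacet
  facet normal 0.9818 -0.1902 0.0000
    outer loop
      vertex 17.55 4.58 0.00
      vertex 18.78 10.93 18.77
      vertex 17.55 4.58 18.77
    endloop
  endfacet
endsolid part

The G0 Z moves step by Δz≈2.35 mm. Every layer's G1 loop is the same polygon, so the solid is a straight extrusion of it from z=0 to z≈18.8. Closing with flat bottom and top caps and triangulating gives 32 facets — a regular 9-sided prism (a cylinder approximated with 9 flat sides), circumscribed radius ≈ 9.45 mm, height ≈ 18.8 mm.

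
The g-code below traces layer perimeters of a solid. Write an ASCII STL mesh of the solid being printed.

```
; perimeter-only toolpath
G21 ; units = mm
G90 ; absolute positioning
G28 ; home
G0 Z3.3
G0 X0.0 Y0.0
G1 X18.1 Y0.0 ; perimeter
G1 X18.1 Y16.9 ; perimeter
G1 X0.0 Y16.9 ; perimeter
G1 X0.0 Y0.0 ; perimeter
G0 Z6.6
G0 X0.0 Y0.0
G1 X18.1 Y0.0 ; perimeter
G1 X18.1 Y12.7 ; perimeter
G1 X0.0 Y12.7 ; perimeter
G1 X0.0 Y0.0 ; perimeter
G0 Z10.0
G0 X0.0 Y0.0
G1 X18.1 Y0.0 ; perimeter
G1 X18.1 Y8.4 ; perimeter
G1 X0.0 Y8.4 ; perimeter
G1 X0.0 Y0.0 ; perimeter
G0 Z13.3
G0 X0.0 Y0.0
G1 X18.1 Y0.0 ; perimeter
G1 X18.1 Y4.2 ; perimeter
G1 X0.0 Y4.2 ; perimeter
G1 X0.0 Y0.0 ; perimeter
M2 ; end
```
solid part
  facet normal 0.0000 0.0000 -1.0000
    outer loop
      vertex 18.1 21.1 0.0
      vertex 18.1 0.0 0.0
      vertex 0.0 0.0 0.0
    endloop
  endfacet
  facet normal 0.0000 0.0000 -1.0000
    outer loop
      vertex 0.0 21.1 0.0
      vertex 18.1 21.1 0.0
      vertex 0.0 0.0 0.0
    endloop
  endfacet
  facet normal 0.0000 -1.0000 0.0000
    outer loop
      vertex 0.0 0.0 0.0
      vertex 18.1 0.0 0.0
      vertex 18.1 0.0 16.6
    endloop
  endfacet
  facet normal 0.0000 -1.0000 0.0000
    outer loop
      vertex 0.0 0.0 0.0
      vertex 18.1 0.0 16.6
      vertex 0.0 0.0 16.6
    endloop
  endfacet
  facet normal 0.0000 0.6183 0.7859
    outer loop
      vertex 0.0 0.0 16.6
      vertex 18.1 0.0 16.6
      vertex 18.1 21.1 0.0
    endloop
  endfacet
  facet normal 0.0000 0.6183 0.7859
    outer loop
      vertex 0.0 0.0 16.6
      vertex 18.1 21.1 0.0
      vertex 0.0 21.1 0.0
    endloop
  endfacet
  facet normal -1.0000 0.0000 0.0000
    outer loop
      vertex 0.0 0.0 16.6
      vertex 0.0 21.1 0.0
      vertex 0.0 0.0 0.0
    endloop
  endfacet
  facet normal 1.0000 0.0000 0.0000
    outer loop
      vertex 18.1 0.0 0.0
      vertex 18.1 21.1 0.0
      vertex 18.1 0.0 16.6
    endloop
  endfacet
endsolid part

The G0 Z moves step by Δz≈3.3 mm. The G1 loops shrink linearly with z, so the solid tapers from its base footprint up to z≈16.6. Closing with a flat bottom cap and the tapered top and triangulating gives 8 facets — a wedge (ramp): 18.1 × 21.1 mm base, rising to 16.6 mm along the y=0 edge and sloping linearly to z=0 at y=21.1.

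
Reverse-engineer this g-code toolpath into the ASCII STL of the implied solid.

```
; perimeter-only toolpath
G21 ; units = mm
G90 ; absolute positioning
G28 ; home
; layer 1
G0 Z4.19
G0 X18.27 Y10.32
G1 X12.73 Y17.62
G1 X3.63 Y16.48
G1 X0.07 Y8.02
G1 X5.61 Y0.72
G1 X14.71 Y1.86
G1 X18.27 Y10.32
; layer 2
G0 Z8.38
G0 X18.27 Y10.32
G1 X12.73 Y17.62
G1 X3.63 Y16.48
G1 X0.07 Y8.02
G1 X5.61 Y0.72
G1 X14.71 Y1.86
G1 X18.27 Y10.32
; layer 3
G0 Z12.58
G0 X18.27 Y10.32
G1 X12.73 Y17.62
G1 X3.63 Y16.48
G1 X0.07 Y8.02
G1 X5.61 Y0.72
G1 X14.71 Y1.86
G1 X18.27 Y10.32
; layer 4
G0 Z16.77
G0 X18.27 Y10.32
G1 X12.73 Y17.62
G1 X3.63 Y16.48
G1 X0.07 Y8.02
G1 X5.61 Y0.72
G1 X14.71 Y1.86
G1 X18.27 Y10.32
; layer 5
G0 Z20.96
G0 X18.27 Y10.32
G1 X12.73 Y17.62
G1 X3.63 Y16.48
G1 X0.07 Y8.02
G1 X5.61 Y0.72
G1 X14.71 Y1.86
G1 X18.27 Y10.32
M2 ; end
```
solid part
  facet normal 0.0000 0.0000 -1.0000
    outer loop
      vertex 3.63 16.48 0.00
      vertex 12.73 17.62 0.00
      vertex 18.27 10.32 0.00
    endloop
  endfacet
  facet normal 0.0000 0.0000 -1.0000
    outer loop
      vertex 0.07 8.02 0.00
      vertex 3.63 16.48 0.00
      vertex 18.27 10.32 0.00
    endloop
  endfacet
  facet normal 0.0000 0.0000 -1.0000
    outer loop
      vertex 5.61 0.72 0.00
      vertex 0.07 8.02 0.00
      vertex 18.27 10.32 0.00
    endloop
  endfacet
  facet normal 0.0000 0.0000 -1.0000
    outer loop
      vertex 14.71 1.86 0.00
      vertex 5.61 0.72 0.00
      vertex 18.27 10.32 0.00
    endloop
  endfacet
  facet normal 0.0000 0.0000 1.0000
    outer loop
      vertex 18.27 10.32 20.96
      vertex 12.73 17.62 20.96
      vertex 3.63 16.48 20.96
    endloop
  endfacet
  facet normal 0.0000 0.0000 1.0000
    outer loop
      vertex 18.27 10.32 20.96
      vertex 3.63 16.48 20.96
      vertex 0.07 8.02 20.96
    endloop
  endfacet
  facet normal 0.0000 0.0000 1.0000
    outer loop
      vertex 18.27 10.32 20.96
      vertex 0.07 8.02 20.96
      vertex 5.61 0.72 20.96
    endloop
  endfacet
  facet normal 0.0000 0.0000 1.0000
    outer loop
      vertex 18.27 10.32 20.96
      vertex 5.61 0.72 20.96
      vertex 14.71 1.86 20.96
    endloop
  endfacet
  facet normal 0.7966 0.6045 0.0000
    outer loop
      vertex 18.27 10.32 0.00
      vertex 12.73 17.62 0.00
      vertex 12.73 17.62 20.96
    endloop
  endfacet
  facet normal 0.7966 0.6045 0.0000
    outer loop
      vertex 18.27 10.32 0.00
      vertex 12.73 17.62 20.96
      vertex 18.27 10.32 20.96
    endloop
  endfacet
  facet normal -0.1243 0.9922 0.0000
    outer loop
      vertex 12.73 17.62 0.00
      vertex 3.63 16.48 0.00
      vertex 3.63 16.48 20.96
    endloop
  endfacet
  facet normal -0.1243 0.9922 0.0000
    outer loop
      vertex 12.73 17.62 0.00
      vertex 3.63 16.48 20.96
      vertex 12.73 17.62 20.96
    endloop
  endfacet
  facet normal -0.9217 0.3879 0.0000
    outer loop
      vertex 3.63 16.48 0.00
      vertex 0.07 8.02 0.00
      vertex 0.07 8.02 20.96
    endloop
  endfacet
  facet normal -0.9217 0.3879 0.0000
    outer loop
      vertex 3.63 16.48 0.00
      vertex 0.07 8.02 20.96
      vertex 3.63 16.48 20.96
    endloop
  endfacet
  facet normal -0.7966 -0.6045 0.0000
    outer loop
      vertex 0.07 8.02 0.00
      vertex 5.61 0.72 0.00
      vertex 5.61 0.72 20.96
    endloop
  endfacet
  facet normal -0.7966 -0.6045 0.0000
    outer loop
      vertex 0.07 8.02 0.00
      vertex 5.61 0.72 20.96
      vertex 0.07 8.02 20.96
    endloop
  endfacet
  facet normal 0.1243 -0.9922 0.0000
    outer loop
      vertex 5.61 0.72 0.00
      vertex 14.71 1.86 0.00
      vertex 14.71 1.86 20.96
    endloop
  endfacet
  facet normal 0.1243 -0.9922 0.0000
    outer loop
      vertex 5.61 0.72 0.00
      vertex 14.71 1.86 20.96
      vertex 5.61 0.72 20.96
    endloop
  endfacet
  facet normal 0.9217 -0.3879 0.0000
    outer loop
      vertex 14.71 1.86 0.00
      vertex 18.27 10.32 0.00
      vertex 18.27 10.32 20.96
    endloop
  endfacet
  facet normal 0.9217 -0.3879 0.0000
    outer loop
      vertex 14.71 1.86 0.00
      vertex 18.27 10.32 20.96
      vertex 14.71 1.86 20.96
    endloop
  endfacet
endsolid part

The G0 Z moves step by Δz≈4.19 mm. Every layer's G1 loop is the same polygon, so the solid is a straight extrusion of it from z=0 to z≈21. Closing with flat bottom and top caps and triangulating gives 20 facets — a regular 6-sided prism (a cylinder approximated with 6 flat sides), circumscribed radius ≈ 9.17 mm, height ≈ 21 mm.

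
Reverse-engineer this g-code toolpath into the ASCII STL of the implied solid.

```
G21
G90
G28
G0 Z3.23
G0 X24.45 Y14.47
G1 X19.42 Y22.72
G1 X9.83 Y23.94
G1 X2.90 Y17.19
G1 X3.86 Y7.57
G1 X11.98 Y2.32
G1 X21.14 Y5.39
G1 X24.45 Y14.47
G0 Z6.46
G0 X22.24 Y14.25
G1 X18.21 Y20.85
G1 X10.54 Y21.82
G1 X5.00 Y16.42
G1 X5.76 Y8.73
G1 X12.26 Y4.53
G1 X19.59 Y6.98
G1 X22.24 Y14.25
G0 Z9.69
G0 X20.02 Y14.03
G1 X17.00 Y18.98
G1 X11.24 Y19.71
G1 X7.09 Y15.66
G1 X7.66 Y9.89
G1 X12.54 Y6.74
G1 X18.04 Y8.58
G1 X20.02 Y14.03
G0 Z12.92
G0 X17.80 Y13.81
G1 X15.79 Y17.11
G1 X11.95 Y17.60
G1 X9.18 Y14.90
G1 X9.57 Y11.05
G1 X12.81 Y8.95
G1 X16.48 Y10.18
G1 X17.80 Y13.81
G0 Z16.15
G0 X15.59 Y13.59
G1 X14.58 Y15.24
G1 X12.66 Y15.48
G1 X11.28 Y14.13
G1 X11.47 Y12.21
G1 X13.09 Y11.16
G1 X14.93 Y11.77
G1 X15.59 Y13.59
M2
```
solid part
  facet normal 0.0000 0.0000 -1.0000
    outer loop
      vertex 9.12 26.05 0.00
      vertex 20.63 24.59 0.00
      vertex 26.67 14.69 0.00
    endloop
  endfacet
  facet normal 0.0000 0.0000 -1.0000
    outer loop
      vertex 0.81 17.95 0.00
      vertex 9.12 26.05 0.00
      vertex 26.67 14.69 0.00
    endloop
  endfacet
  facet normal 0.0000 0.0000 -1.0000
    outer loop
      vertex 1.96 6.41 0.00
      vertex 0.81 17.95 0.00
      vertex 26.67 14.69 0.00
    endloop
  endfacet
  facet normal 0.0000 0.0000 -1.0000
    outer loop
      vertex 11.70 0.11 0.00
      vertex 1.96 6.41 0.00
      vertex 26.67 14.69 0.00
    endloop
  endfacet
  facet normal 0.0000 0.0000 -1.0000
    outer loop
      vertex 22.70 3.79 0.00
      vertex 11.70 0.11 0.00
      vertex 26.67 14.69 0.00
    endloop
  endfacet
  facet normal 0.7251 0.4424 0.5278
    outer loop
      vertex 26.67 14.69 0.00
      vertex 20.63 24.59 0.00
      vertex 13.37 13.37 19.38
    endloop
  endfacet
  facet normal 0.1069 0.8426 0.5279
    outer loop
      vertex 20.63 24.59 0.00
      vertex 9.12 26.05 0.00
      vertex 13.37 13.37 19.38
    endloop
  endfacet
  facet normal -0.5928 0.6082 0.5279
    outer loop
      vertex 9.12 26.05 0.00
      vertex 0.81 17.95 0.00
      vertex 13.37 13.37 19.38
    endloop
  endfacet
  facet normal -0.8452 -0.0842 0.5278
    outer loop
      vertex 0.81 17.95 0.00
      vertex 1.96 6.41 0.00
      vertex 13.37 13.37 19.38
    endloop
  endfacet
  facet normal -0.4613 -0.7132 0.5277
    outer loop
      vertex 1.96 6.41 0.00
      vertex 11.70 0.11 0.00
      vertex 13.37 13.37 19.38
    endloop
  endfacet
  facet normal 0.2695 -0.8054 0.5279
    outer loop
      vertex 11.70 0.11 0.00
      vertex 22.70 3.79 0.00
      vertex 13.37 13.37 19.38
    endloop
  endfacet
  facet normal 0.7980 -0.2907 0.5279
    outer loop
      vertex 22.70 3.79 0.00
      vertex 26.67 14.69 0.00
      vertex 13.37 13.37 19.38
    endloop
  endfacet
endsolid part

The G0 Z moves step by Δz≈3.23 mm. The G1 loops shrink linearly with z, so the solid tapers from its base footprint up to z≈19.4. Closing with a flat bottom cap and the tapered top and triangulating gives 12 facets — a regular 7-sided pyramid, base circumscribed radius ≈ 13.4 mm, apex at z ≈ 19.4 mm.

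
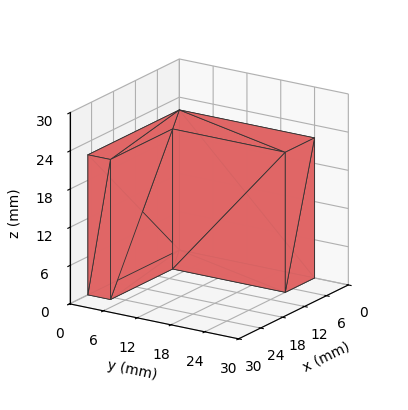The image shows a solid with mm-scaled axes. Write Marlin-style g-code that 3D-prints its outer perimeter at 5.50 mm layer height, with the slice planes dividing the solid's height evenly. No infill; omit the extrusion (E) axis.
Reading the render: the shape is an L-shaped prism: outer 25 × 24 mm, arm thicknesses ≈ 4 mm (horizontal) and 8 mm (vertical), extruded 22 mm in z (dimensions read to the nearest mm from the axis ticks). For the g-code, the solid's height is divided into equal slices at the stated Δz and each level perimeter traced with G1 moves after a G0 lift.

; perimeter-only toolpath
G21 ; units = mm
G90 ; absolute positioning
G28 ; home
; layer 1
G0 Z5.50
G0 X0.00 Y0.00
G1 X25.00 Y0.00
G1 X25.00 Y4.00
G1 X8.00 Y4.00
G1 X8.00 Y24.00
G1 X0.00 Y24.00
G1 X0.00 Y0.00
; layer 2
G0 Z11.00
G0 X0.00 Y0.00
G1 X25.00 Y0.00
G1 X25.00 Y4.00
G1 X8.00 Y4.00
G1 X8.00 Y24.00
G1 X0.00 Y24.00
G1 X0.00 Y0.00
; layer 3
G0 Z16.50
G0 X0.00 Y0.00
G1 X25.00 Y0.00
G1 X25.00 Y4.00
G1 X8.00 Y4.00
G1 X8.00 Y24.00
G1 X0.00 Y24.00
G1 X0.00 Y0.00
; layer 4
G0 Z22.00
G0 X0.00 Y0.00
G1 X25.00 Y0.00
G1 X25.00 Y4.00
G1 X8.00 Y4.00
G1 X8.00 Y24.00
G1 X0.00 Y24.00
G1 X0.00 Y0.00
M2 ; end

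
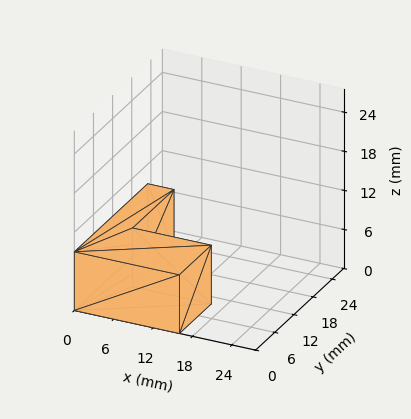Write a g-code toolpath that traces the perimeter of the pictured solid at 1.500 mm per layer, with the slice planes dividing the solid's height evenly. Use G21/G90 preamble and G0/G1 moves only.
Reading the render: the shape is an L-shaped prism: outer 16 × 23 mm, arm thicknesses ≈ 10 mm (horizontal) and 4 mm (vertical), extruded 9 mm in z (dimensions read to the nearest mm from the axis ticks). For the g-code, the solid's height is divided into equal slices at the stated Δz and each level perimeter traced with G1 moves after a G0 lift.

; perimeter-only toolpath
G21 ; units = mm
G90 ; absolute positioning
G28 ; home
; layer 1
G0 Z1.500
G0 X0.000 Y0.000
G1 X16.000 Y0.000
G1 X16.000 Y10.000
G1 X4.000 Y10.000
G1 X4.000 Y23.000
G1 X0.000 Y23.000
G1 X0.000 Y0.000
; layer 2
G0 Z3.000
G0 X0.000 Y0.000
G1 X16.000 Y0.000
G1 X16.000 Y10.000
G1 X4.000 Y10.000
G1 X4.000 Y23.000
G1 X0.000 Y23.000
G1 X0.000 Y0.000
; layer 3
G0 Z4.500
G0 X0.000 Y0.000
G1 X16.000 Y0.000
G1 X16.000 Y10.000
G1 X4.000 Y10.000
G1 X4.000 Y23.000
G1 X0.000 Y23.000
G1 X0.000 Y0.000
; layer 4
G0 Z6.000
G0 X0.000 Y0.000
G1 X16.000 Y0.000
G1 X16.000 Y10.000
G1 X4.000 Y10.000
G1 X4.000 Y23.000
G1 X0.000 Y23.000
G1 X0.000 Y0.000
; layer 5
G0 Z7.500
G0 X0.000 Y0.000
G1 X16.000 Y0.000
G1 X16.000 Y10.000
G1 X4.000 Y10.000
G1 X4.000 Y23.000
G1 X0.000 Y23.000
G1 X0.000 Y0.000
; layer 6
G0 Z9.000
G0 X0.000 Y0.000
G1 X16.000 Y0.000
G1 X16.000 Y10.000
G1 X4.000 Y10.000
G1 X4.000 Y23.000
G1 X0.000 Y23.000
G1 X0.000 Y0.000
M2 ; end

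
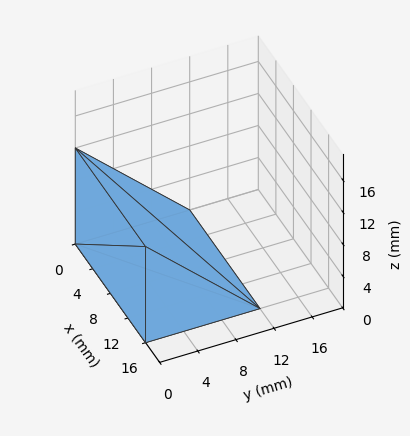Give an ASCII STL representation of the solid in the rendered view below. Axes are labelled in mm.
Reading the render: the shape is a wedge (ramp): 16 × 12 mm base, rising to 12 mm along the y=0 edge and sloping linearly to z=0 at y=12 (dimensions read to the nearest mm from the axis ticks). For the STL, each face is triangulated and given an outward normal.

solid part
  facet normal 0.0000 0.0000 -1.0000
    outer loop
      vertex 16.00 12.00 0.00
      vertex 16.00 0.00 0.00
      vertex 0.00 0.00 0.00
    endloop
  endfacet
  facet normal 0.0000 0.0000 -1.0000
    outer loop
      vertex 0.00 12.00 0.00
      vertex 16.00 12.00 0.00
      vertex 0.00 0.00 0.00
    endloop
  endfacet
  facet normal 0.0000 -1.0000 0.0000
    outer loop
      vertex 0.00 0.00 0.00
      vertex 16.00 0.00 0.00
      vertex 16.00 0.00 12.00
    endloop
  endfacet
  facet normal 0.0000 -1.0000 0.0000
    outer loop
      vertex 0.00 0.00 0.00
      vertex 16.00 0.00 12.00
      vertex 0.00 0.00 12.00
    endloop
  endfacet
  facet normal 0.0000 0.7071 0.7071
    outer loop
      vertex 0.00 0.00 12.00
      vertex 16.00 0.00 12.00
      vertex 16.00 12.00 0.00
    endloop
  endfacet
  facet normal 0.0000 0.7071 0.7071
    outer loop
      vertex 0.00 0.00 12.00
      vertex 16.00 12.00 0.00
      vertex 0.00 12.00 0.00
    endloop
  endfacet
  facet normal -1.0000 0.0000 0.0000
    outer loop
      vertex 0.00 0.00 12.00
      vertex 0.00 12.00 0.00
      vertex 0.00 0.00 0.00
    endloop
  endfacet
  facet normal 1.0000 0.0000 0.0000
    outer loop
      vertex 16.00 0.00 0.00
      vertex 16.00 12.00 0.00
      vertex 16.00 0.00 12.00
    endloop
  endfacet
endsolid part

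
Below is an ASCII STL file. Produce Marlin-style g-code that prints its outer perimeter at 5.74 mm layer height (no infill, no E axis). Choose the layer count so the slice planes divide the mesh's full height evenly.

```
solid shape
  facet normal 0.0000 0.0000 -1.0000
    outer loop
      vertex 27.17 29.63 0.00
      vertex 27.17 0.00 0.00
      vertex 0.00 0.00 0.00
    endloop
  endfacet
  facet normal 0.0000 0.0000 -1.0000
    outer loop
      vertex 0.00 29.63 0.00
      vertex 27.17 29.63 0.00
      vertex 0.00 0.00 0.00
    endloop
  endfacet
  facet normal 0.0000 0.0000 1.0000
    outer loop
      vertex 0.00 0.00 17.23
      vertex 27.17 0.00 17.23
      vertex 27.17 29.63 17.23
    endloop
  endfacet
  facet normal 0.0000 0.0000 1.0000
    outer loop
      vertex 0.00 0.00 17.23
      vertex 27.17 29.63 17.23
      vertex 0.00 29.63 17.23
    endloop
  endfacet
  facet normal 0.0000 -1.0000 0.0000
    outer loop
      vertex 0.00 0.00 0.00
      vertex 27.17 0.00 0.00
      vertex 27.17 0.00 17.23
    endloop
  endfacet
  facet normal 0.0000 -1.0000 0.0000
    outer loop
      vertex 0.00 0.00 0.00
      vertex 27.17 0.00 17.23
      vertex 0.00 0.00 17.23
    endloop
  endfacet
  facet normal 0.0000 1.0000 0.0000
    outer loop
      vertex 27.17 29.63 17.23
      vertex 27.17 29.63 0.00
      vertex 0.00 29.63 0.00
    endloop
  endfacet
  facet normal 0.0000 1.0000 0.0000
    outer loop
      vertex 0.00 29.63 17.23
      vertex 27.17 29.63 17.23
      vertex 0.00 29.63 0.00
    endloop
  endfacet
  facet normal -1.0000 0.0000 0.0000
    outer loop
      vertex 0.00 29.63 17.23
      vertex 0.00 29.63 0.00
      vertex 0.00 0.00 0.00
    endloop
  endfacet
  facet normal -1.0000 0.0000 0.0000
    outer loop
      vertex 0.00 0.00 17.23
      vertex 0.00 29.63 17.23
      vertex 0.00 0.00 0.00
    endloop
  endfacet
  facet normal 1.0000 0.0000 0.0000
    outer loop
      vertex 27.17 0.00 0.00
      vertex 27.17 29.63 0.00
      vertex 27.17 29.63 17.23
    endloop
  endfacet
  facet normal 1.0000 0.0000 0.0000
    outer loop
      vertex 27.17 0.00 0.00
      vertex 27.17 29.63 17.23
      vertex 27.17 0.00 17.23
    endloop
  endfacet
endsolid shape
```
; perimeter-only toolpath
G21 ; units = mm
G90 ; absolute positioning
G28 ; home
; layer 1
G0 Z5.74
G0 X0.00 Y0.00
G1 X27.17 Y0.00
G1 X27.17 Y29.63
G1 X0.00 Y29.63
G1 X0.00 Y0.00
; layer 2
G0 Z11.49
G0 X0.00 Y0.00
G1 X27.17 Y0.00
G1 X27.17 Y29.63
G1 X0.00 Y29.63
G1 X0.00 Y0.00
; layer 3
G0 Z17.23
G0 X0.00 Y0.00
G1 X27.17 Y0.00
G1 X27.17 Y29.63
G1 X0.00 Y29.63
G1 X0.00 Y0.00
M2 ; end

The solid is a rectangular box, roughly 27.2 × 29.6 mm footprint and 17.2 mm tall. Slicing at Δz = 5.74 mm — 3 equal slices spanning the solid's height, so layer i sits at z = i·h/3 — gives 3 non-empty perimeters. Each is a 4-segment closed polygon; G0 lifts to the layer z and rapids to the start vertex, then G1 traces the edges.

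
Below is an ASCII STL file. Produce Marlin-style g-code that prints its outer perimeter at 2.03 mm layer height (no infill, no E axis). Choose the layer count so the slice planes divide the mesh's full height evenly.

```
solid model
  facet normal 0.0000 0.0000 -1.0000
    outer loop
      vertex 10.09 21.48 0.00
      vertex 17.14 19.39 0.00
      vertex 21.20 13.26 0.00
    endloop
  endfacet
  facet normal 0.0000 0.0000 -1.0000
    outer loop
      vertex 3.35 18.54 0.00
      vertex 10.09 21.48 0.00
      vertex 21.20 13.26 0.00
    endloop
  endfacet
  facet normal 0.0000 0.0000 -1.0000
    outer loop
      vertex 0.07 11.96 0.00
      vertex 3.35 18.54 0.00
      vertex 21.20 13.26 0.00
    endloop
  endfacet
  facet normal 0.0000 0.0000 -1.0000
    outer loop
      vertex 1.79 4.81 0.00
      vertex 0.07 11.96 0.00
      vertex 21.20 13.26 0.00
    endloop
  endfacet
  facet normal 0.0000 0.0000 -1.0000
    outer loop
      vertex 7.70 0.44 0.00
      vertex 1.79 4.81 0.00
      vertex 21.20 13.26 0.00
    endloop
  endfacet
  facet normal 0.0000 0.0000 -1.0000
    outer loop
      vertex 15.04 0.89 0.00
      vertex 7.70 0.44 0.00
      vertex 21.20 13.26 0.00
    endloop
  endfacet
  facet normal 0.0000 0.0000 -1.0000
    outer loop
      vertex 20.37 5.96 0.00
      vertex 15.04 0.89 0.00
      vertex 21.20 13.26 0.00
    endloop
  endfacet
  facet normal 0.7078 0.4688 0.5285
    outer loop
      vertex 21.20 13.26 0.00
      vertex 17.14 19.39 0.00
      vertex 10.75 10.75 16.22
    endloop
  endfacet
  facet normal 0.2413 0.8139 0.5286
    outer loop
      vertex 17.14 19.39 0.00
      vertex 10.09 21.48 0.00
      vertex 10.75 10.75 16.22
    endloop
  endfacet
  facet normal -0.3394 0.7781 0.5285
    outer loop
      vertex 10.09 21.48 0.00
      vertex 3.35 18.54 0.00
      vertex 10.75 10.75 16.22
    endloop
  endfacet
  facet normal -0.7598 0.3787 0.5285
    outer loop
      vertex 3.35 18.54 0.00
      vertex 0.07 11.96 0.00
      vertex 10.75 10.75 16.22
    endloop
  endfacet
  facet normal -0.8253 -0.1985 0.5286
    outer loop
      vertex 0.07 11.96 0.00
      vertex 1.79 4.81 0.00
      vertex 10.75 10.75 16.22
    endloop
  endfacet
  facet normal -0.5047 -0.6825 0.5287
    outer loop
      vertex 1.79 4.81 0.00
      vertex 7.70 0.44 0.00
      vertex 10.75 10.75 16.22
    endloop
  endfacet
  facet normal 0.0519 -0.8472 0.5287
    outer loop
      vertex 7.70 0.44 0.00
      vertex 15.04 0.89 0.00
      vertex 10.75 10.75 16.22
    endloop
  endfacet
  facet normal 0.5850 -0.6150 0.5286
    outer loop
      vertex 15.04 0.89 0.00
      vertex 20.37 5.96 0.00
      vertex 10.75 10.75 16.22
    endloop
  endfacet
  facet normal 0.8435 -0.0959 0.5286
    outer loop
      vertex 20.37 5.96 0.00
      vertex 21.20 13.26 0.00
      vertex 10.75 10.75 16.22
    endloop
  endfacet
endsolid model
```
; perimeter-only toolpath
G21 ; units = mm
G90 ; absolute positioning
G28 ; home
; layer 1
G0 Z2.03
G0 X19.89 Y12.95
G1 X16.34 Y18.31
G1 X10.17 Y20.14
G1 X4.28 Y17.57
G1 X1.41 Y11.81
G1 X2.91 Y5.55
G1 X8.08 Y1.73
G1 X14.50 Y2.12
G1 X19.17 Y6.56
G1 X19.89 Y12.95
; layer 2
G0 Z4.05
G0 X18.59 Y12.63
G1 X15.54 Y17.23
G1 X10.25 Y18.80
G1 X5.20 Y16.59
G1 X2.74 Y11.66
G1 X4.03 Y6.29
G1 X8.46 Y3.02
G1 X13.97 Y3.35
G1 X17.96 Y7.16
G1 X18.59 Y12.63
; layer 3
G0 Z6.08
G0 X17.28 Y12.32
G1 X14.74 Y16.15
G1 X10.34 Y17.46
G1 X6.12 Y15.62
G1 X4.08 Y11.51
G1 X5.15 Y7.04
G1 X8.84 Y4.31
G1 X13.43 Y4.59
G1 X16.76 Y7.76
G1 X17.28 Y12.32
; layer 4
G0 Z8.11
G0 X15.97 Y12.00
G1 X13.95 Y15.07
G1 X10.42 Y16.12
G1 X7.05 Y14.64
G1 X5.41 Y11.36
G1 X6.27 Y7.78
G1 X9.22 Y5.59
G1 X12.89 Y5.82
G1 X15.56 Y8.36
G1 X15.97 Y12.00
; layer 5
G0 Z10.14
G0 X14.67 Y11.69
G1 X13.15 Y13.99
G1 X10.50 Y14.77
G1 X7.97 Y13.67
G1 X6.75 Y11.20
G1 X7.39 Y8.52
G1 X9.61 Y6.88
G1 X12.36 Y7.05
G1 X14.36 Y8.95
G1 X14.67 Y11.69
; layer 6
G0 Z12.16
G0 X13.36 Y11.38
G1 X12.35 Y12.91
G1 X10.59 Y13.43
G1 X8.90 Y12.70
G1 X8.08 Y11.05
G1 X8.51 Y9.27
G1 X9.99 Y8.17
G1 X11.82 Y8.29
G1 X13.16 Y9.55
G1 X13.36 Y11.38
; layer 7
G0 Z14.19
G0 X12.06 Y11.06
G1 X11.55 Y11.83
G1 X10.67 Y12.09
G1 X9.82 Y11.72
G1 X9.41 Y10.90
G1 X9.63 Y10.01
G1 X10.37 Y9.46
G1 X11.29 Y9.52
G1 X11.95 Y10.15
G1 X12.06 Y11.06
M2 ; end

The solid is a regular 9-sided pyramid, base circumscribed radius ≈ 10.8 mm, apex at z ≈ 16.2 mm. Slicing at Δz = 2.03 mm — 8 equal slices spanning the solid's height, so layer i sits at z = i·h/8 — gives 7 non-empty perimeters. Each is a 9-segment closed polygon; G0 lifts to the layer z and rapids to the start vertex, then G1 traces the edges. The cross-section shrinks linearly with z (the slice at the apex is degenerate and omitted).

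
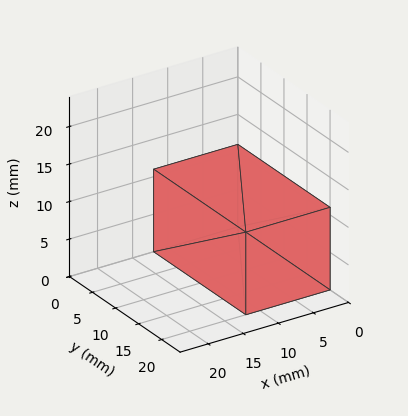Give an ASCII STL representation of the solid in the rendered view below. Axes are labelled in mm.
Reading the render: the shape is a rectangular box, roughly 12 × 20 mm footprint and 11 mm tall (dimensions read to the nearest mm from the axis ticks). For the STL, each face is triangulated and given an outward normal.

solid part
  facet normal 0.0000 0.0000 -1.0000
    outer loop
      vertex 12.00 20.00 0.00
      vertex 12.00 0.00 0.00
      vertex 0.00 0.00 0.00
    endloop
  endfacet
  facet normal 0.0000 0.0000 -1.0000
    outer loop
      vertex 0.00 20.00 0.00
      vertex 12.00 20.00 0.00
      vertex 0.00 0.00 0.00
    endloop
  endfacet
  facet normal 0.0000 0.0000 1.0000
    outer loop
      vertex 0.00 0.00 11.00
      vertex 12.00 0.00 11.00
      vertex 12.00 20.00 11.00
    endloop
  endfacet
  facet normal 0.0000 0.0000 1.0000
    outer loop
      vertex 0.00 0.00 11.00
      vertex 12.00 20.00 11.00
      vertex 0.00 20.00 11.00
    endloop
  endfacet
  facet normal 0.0000 -1.0000 0.0000
    outer loop
      vertex 0.00 0.00 0.00
      vertex 12.00 0.00 0.00
      vertex 12.00 0.00 11.00
    endloop
  endfacet
  facet normal 0.0000 -1.0000 0.0000
    outer loop
      vertex 0.00 0.00 0.00
      vertex 12.00 0.00 11.00
      vertex 0.00 0.00 11.00
    endloop
  endfacet
  facet normal 0.0000 1.0000 0.0000
    outer loop
      vertex 12.00 20.00 11.00
      vertex 12.00 20.00 0.00
      vertex 0.00 20.00 0.00
    endloop
  endfacet
  facet normal 0.0000 1.0000 0.0000
    outer loop
      vertex 0.00 20.00 11.00
      vertex 12.00 20.00 11.00
      vertex 0.00 20.00 0.00
    endloop
  endfacet
  facet normal -1.0000 0.0000 0.0000
    outer loop
      vertex 0.00 20.00 11.00
      vertex 0.00 20.00 0.00
      vertex 0.00 0.00 0.00
    endloop
  endfacet
  facet normal -1.0000 0.0000 0.0000
    outer loop
      vertex 0.00 0.00 11.00
      vertex 0.00 20.00 11.00
      vertex 0.00 0.00 0.00
    endloop
  endfacet
  facet normal 1.0000 0.0000 0.0000
    outer loop
      vertex 12.00 0.00 0.00
      vertex 12.00 20.00 0.00
      vertex 12.00 20.00 11.00
    endloop
  endfacet
  facet normal 1.0000 0.0000 0.0000
    outer loop
      vertex 12.00 0.00 0.00
      vertex 12.00 20.00 11.00
      vertex 12.00 0.00 11.00
    endloop
  endfacet
endsolid part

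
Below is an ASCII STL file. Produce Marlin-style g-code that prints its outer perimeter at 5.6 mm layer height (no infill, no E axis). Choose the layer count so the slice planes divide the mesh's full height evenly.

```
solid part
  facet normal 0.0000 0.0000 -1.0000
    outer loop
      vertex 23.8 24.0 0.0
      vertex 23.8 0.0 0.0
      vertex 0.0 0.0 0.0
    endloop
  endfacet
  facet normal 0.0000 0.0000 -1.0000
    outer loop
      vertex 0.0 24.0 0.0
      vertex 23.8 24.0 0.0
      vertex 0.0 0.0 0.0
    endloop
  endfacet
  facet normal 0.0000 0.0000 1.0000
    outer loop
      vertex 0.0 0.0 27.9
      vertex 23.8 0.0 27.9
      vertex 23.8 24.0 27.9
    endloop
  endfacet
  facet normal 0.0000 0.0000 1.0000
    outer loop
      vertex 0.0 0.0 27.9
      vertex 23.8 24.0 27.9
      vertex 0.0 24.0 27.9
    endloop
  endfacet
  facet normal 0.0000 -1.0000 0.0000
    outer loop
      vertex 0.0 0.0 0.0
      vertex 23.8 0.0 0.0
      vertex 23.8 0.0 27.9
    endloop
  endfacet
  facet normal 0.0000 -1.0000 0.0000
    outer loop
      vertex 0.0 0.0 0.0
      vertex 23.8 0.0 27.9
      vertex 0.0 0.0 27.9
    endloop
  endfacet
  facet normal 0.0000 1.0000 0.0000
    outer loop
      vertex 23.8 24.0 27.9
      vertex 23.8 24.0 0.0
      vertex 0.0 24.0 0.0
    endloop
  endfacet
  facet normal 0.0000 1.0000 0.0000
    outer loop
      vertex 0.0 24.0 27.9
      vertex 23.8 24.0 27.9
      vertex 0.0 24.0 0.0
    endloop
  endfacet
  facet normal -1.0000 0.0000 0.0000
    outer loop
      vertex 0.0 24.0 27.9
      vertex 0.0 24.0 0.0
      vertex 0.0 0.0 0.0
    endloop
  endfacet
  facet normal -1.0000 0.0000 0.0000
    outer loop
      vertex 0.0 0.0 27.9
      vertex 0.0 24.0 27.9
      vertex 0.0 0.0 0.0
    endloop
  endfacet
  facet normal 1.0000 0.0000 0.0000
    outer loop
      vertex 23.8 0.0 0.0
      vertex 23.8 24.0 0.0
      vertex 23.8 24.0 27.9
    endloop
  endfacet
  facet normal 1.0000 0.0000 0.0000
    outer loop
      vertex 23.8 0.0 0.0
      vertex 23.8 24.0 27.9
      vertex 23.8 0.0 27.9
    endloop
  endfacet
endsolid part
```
; perimeter-only toolpath
G21 ; units = mm
G90 ; absolute positioning
G28 ; home
; layer 1
G0 Z5.6
G0 X0.0 Y0.0
G1 X23.8 Y0.0
G1 X23.8 Y24.0
G1 X0.0 Y24.0
G1 X0.0 Y0.0
; layer 2
G0 Z11.2
G0 X0.0 Y0.0
G1 X23.8 Y0.0
G1 X23.8 Y24.0
G1 X0.0 Y24.0
G1 X0.0 Y0.0
; layer 3
G0 Z16.7
G0 X0.0 Y0.0
G1 X23.8 Y0.0
G1 X23.8 Y24.0
G1 X0.0 Y24.0
G1 X0.0 Y0.0
; layer 4
G0 Z22.3
G0 X0.0 Y0.0
G1 X23.8 Y0.0
G1 X23.8 Y24.0
G1 X0.0 Y24.0
G1 X0.0 Y0.0
; layer 5
G0 Z27.9
G0 X0.0 Y0.0
G1 X23.8 Y0.0
G1 X23.8 Y24.0
G1 X0.0 Y24.0
G1 X0.0 Y0.0
M2 ; end

The solid is a rectangular box, roughly 23.8 × 24 mm footprint and 27.9 mm tall. Slicing at Δz = 5.6 mm — 5 equal slices spanning the solid's height, so layer i sits at z = i·h/5 — gives 5 non-empty perimeters. Each is a 4-segment closed polygon; G0 lifts to the layer z and rapids to the start vertex, then G1 traces the edges.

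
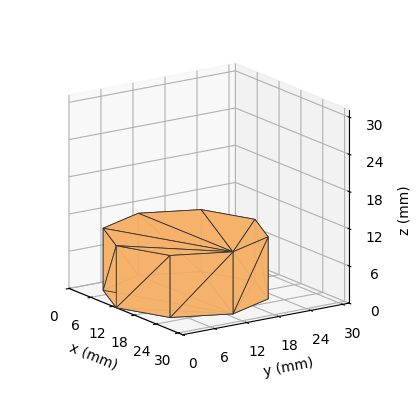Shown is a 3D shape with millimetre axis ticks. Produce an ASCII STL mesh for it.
Reading the render: the shape is a regular 8-sided prism (a cylinder approximated with 8 flat sides), circumscribed radius ≈ 13 mm, height ≈ 10 mm (dimensions read to the nearest mm from the axis ticks). For the STL, each face is triangulated and given an outward normal.

solid part
  facet normal 0.0000 0.0000 -1.0000
    outer loop
      vertex 13.00 26.00 0.00
      vertex 22.19 22.19 0.00
      vertex 26.00 13.00 0.00
    endloop
  endfacet
  facet normal 0.0000 0.0000 -1.0000
    outer loop
      vertex 3.81 22.19 0.00
      vertex 13.00 26.00 0.00
      vertex 26.00 13.00 0.00
    endloop
  endfacet
  facet normal 0.0000 0.0000 -1.0000
    outer loop
      vertex 0.00 13.00 0.00
      vertex 3.81 22.19 0.00
      vertex 26.00 13.00 0.00
    endloop
  endfacet
  facet normal 0.0000 0.0000 -1.0000
    outer loop
      vertex 3.81 3.81 0.00
      vertex 0.00 13.00 0.00
      vertex 26.00 13.00 0.00
    endloop
  endfacet
  facet normal 0.0000 0.0000 -1.0000
    outer loop
      vertex 13.00 0.00 0.00
      vertex 3.81 3.81 0.00
      vertex 26.00 13.00 0.00
    endloop
  endfacet
  facet normal 0.0000 0.0000 -1.0000
    outer loop
      vertex 22.19 3.81 0.00
      vertex 13.00 0.00 0.00
      vertex 26.00 13.00 0.00
    endloop
  endfacet
  facet normal 0.0000 0.0000 1.0000
    outer loop
      vertex 26.00 13.00 10.00
      vertex 22.19 22.19 10.00
      vertex 13.00 26.00 10.00
    endloop
  endfacet
  facet normal 0.0000 0.0000 1.0000
    outer loop
      vertex 26.00 13.00 10.00
      vertex 13.00 26.00 10.00
      vertex 3.81 22.19 10.00
    endloop
  endfacet
  facet normal 0.0000 0.0000 1.0000
    outer loop
      vertex 26.00 13.00 10.00
      vertex 3.81 22.19 10.00
      vertex 0.00 13.00 10.00
    endloop
  endfacet
  facet normal 0.0000 0.0000 1.0000
    outer loop
      vertex 26.00 13.00 10.00
      vertex 0.00 13.00 10.00
      vertex 3.81 3.81 10.00
    endloop
  endfacet
  facet normal 0.0000 0.0000 1.0000
    outer loop
      vertex 26.00 13.00 10.00
      vertex 3.81 3.81 10.00
      vertex 13.00 0.00 10.00
    endloop
  endfacet
  facet normal 0.0000 0.0000 1.0000
    outer loop
      vertex 26.00 13.00 10.00
      vertex 13.00 0.00 10.00
      vertex 22.19 3.81 10.00
    endloop
  endfacet
  facet normal 0.9238 0.3830 0.0000
    outer loop
      vertex 26.00 13.00 0.00
      vertex 22.19 22.19 0.00
      vertex 22.19 22.19 10.00
    endloop
  endfacet
  facet normal 0.9238 0.3830 0.0000
    outer loop
      vertex 26.00 13.00 0.00
      vertex 22.19 22.19 10.00
      vertex 26.00 13.00 10.00
    endloop
  endfacet
  facet normal 0.3830 0.9238 0.0000
    outer loop
      vertex 22.19 22.19 0.00
      vertex 13.00 26.00 0.00
      vertex 13.00 26.00 10.00
    endloop
  endfacet
  facet normal 0.3830 0.9238 0.0000
    outer loop
      vertex 22.19 22.19 0.00
      vertex 13.00 26.00 10.00
      vertex 22.19 22.19 10.00
    endloop
  endfacet
  facet normal -0.3830 0.9238 0.0000
    outer loop
      vertex 13.00 26.00 0.00
      vertex 3.81 22.19 0.00
      vertex 3.81 22.19 10.00
    endloop
  endfacet
  facet normal -0.3830 0.9238 0.0000
    outer loop
      vertex 13.00 26.00 0.00
      vertex 3.81 22.19 10.00
      vertex 13.00 26.00 10.00
    endloop
  endfacet
  facet normal -0.9238 0.3830 0.0000
    outer loop
      vertex 3.81 22.19 0.00
      vertex 0.00 13.00 0.00
      vertex 0.00 13.00 10.00
    endloop
  endfacet
  facet normal -0.9238 0.3830 0.0000
    outer loop
      vertex 3.81 22.19 0.00
      vertex 0.00 13.00 10.00
      vertex 3.81 22.19 10.00
    endloop
  endfacet
  facet normal -0.9238 -0.3830 0.0000
    outer loop
      vertex 0.00 13.00 0.00
      vertex 3.81 3.81 0.00
      vertex 3.81 3.81 10.00
    endloop
  endfacet
  facet normal -0.9238 -0.3830 0.0000
    outer loop
      vertex 0.00 13.00 0.00
      vertex 3.81 3.81 10.00
      vertex 0.00 13.00 10.00
    endloop
  endfacet
  facet normal -0.3830 -0.9238 0.0000
    outer loop
      vertex 3.81 3.81 0.00
      vertex 13.00 0.00 0.00
      vertex 13.00 0.00 10.00
    endloop
  endfacet
  facet normal -0.3830 -0.9238 0.0000
    outer loop
      vertex 3.81 3.81 0.00
      vertex 13.00 0.00 10.00
      vertex 3.81 3.81 10.00
    endloop
  endfacet
  facet normal 0.3830 -0.9238 0.0000
    outer loop
      vertex 13.00 0.00 0.00
      vertex 22.19 3.81 0.00
      vertex 22.19 3.81 10.00
    endloop
  endfacet
  facet normal 0.3830 -0.9238 0.0000
    outer loop
      vertex 13.00 0.00 0.00
      vertex 22.19 3.81 10.00
      vertex 13.00 0.00 10.00
    endloop
  endfacet
  facet normal 0.9238 -0.3830 0.0000
    outer loop
      vertex 22.19 3.81 0.00
      vertex 26.00 13.00 0.00
      vertex 26.00 13.00 10.00
    endloop
  endfacet
  facet normal 0.9238 -0.3830 0.0000
    outer loop
      vertex 22.19 3.81 0.00
      vertex 26.00 13.00 10.00
      vertex 22.19 3.81 10.00
    endloop
  endfacet
endsolid part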